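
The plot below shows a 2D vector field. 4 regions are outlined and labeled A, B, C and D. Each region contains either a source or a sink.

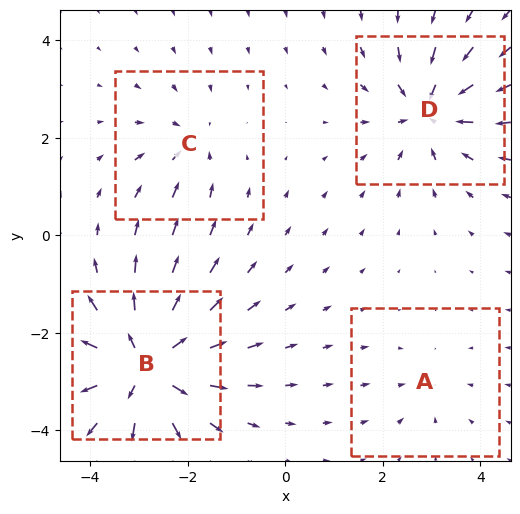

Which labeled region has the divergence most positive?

B

Divergence at each region's feature centre — A: about -2, B: about +8, C: about -3, D: about -6. Region B is most positive.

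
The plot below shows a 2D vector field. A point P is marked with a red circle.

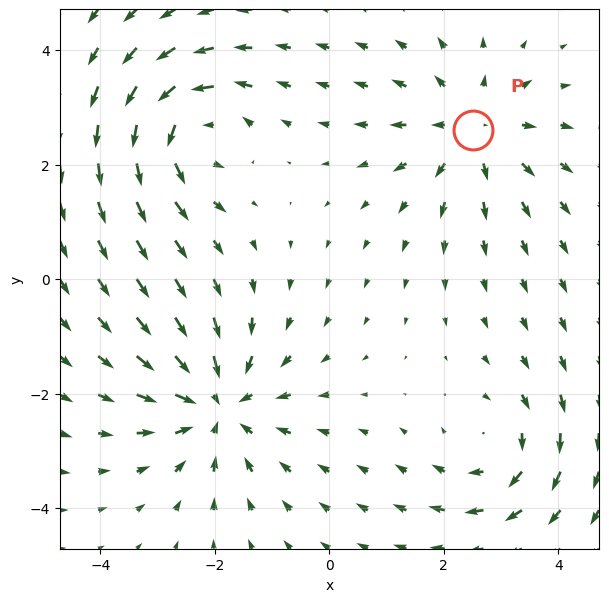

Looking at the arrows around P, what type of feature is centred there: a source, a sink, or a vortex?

At P (2.5, 2.6) the arrows spread outward. Divergence about +4, curl ≈0 — positive divergence with near-zero curl is a source.

source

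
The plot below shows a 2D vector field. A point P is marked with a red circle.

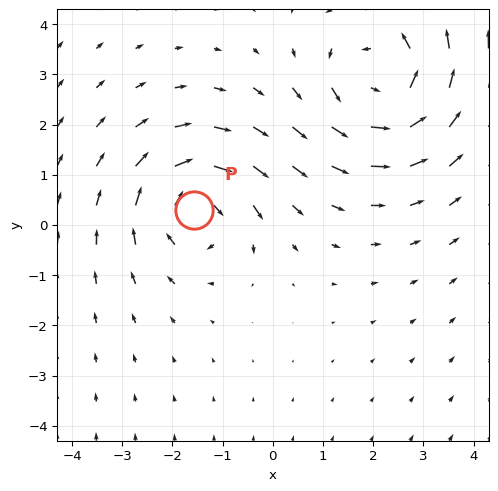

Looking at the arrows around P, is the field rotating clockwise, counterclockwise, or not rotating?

Near P at (-1.6, 0.3) the arrows circulate clockwise. The curl (z-component) there is about -4; negative curl means clockwise rotation.

clockwise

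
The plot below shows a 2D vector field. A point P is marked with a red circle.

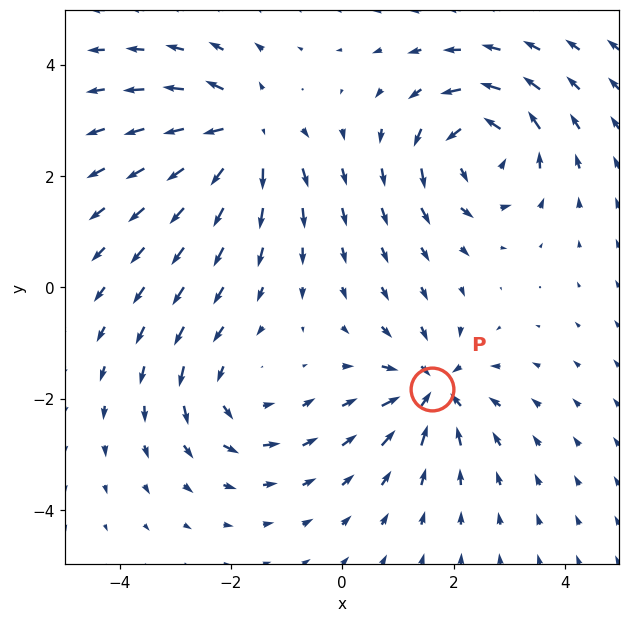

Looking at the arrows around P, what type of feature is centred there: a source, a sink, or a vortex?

At P (1.6, -1.8) the arrows converge inward. Divergence about -4, curl ≈0 — negative divergence with near-zero curl is a sink.

sink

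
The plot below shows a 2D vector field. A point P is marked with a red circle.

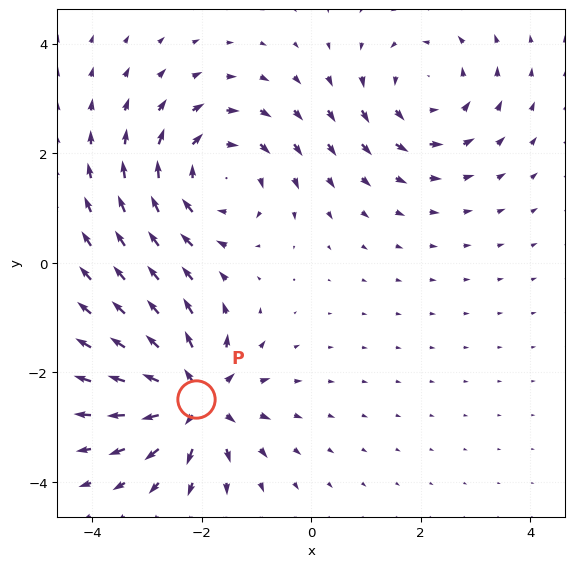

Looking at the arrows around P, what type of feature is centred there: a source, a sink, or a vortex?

source

At P (-2.1, -2.5) the arrows spread outward. Divergence about +7, curl ≈0 — positive divergence with near-zero curl is a source.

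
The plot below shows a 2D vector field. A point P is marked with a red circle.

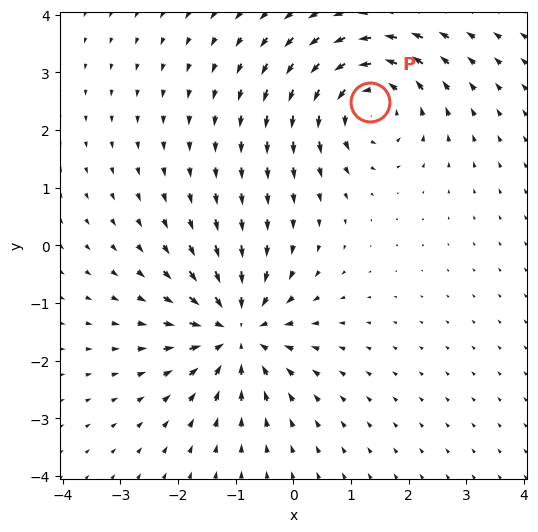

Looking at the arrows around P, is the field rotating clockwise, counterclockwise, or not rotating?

counterclockwise

Near P at (1.3, 2.5) the arrows circulate counterclockwise. The curl (z-component) there is about +5; positive curl means counterclockwise rotation.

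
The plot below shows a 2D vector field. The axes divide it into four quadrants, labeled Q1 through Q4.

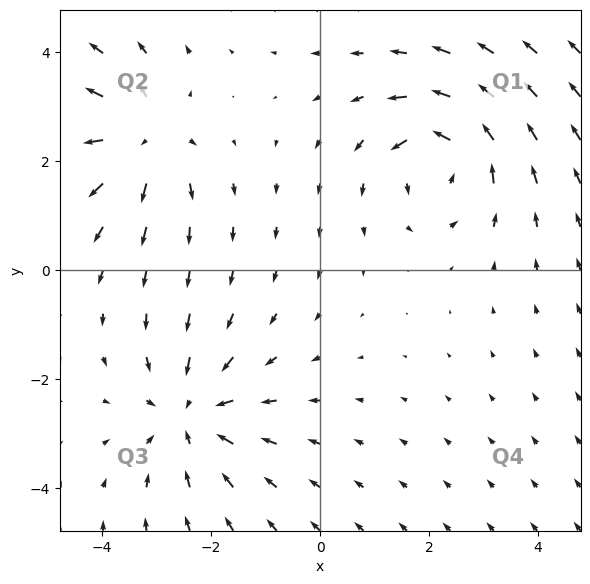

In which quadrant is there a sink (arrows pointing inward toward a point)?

Q3

The sink sits at approximately (-2.4, -2.6), which lies in quadrant Q3. The divergence there is about -3, negative as expected for a sink.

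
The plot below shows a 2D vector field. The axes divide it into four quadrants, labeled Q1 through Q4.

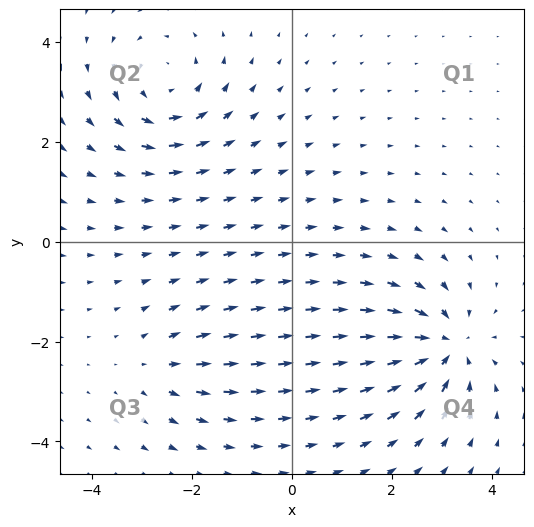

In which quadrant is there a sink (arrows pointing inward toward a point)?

The sink sits at approximately (3.1, -2.1), which lies in quadrant Q4. The divergence there is about -6, negative as expected for a sink.

Q4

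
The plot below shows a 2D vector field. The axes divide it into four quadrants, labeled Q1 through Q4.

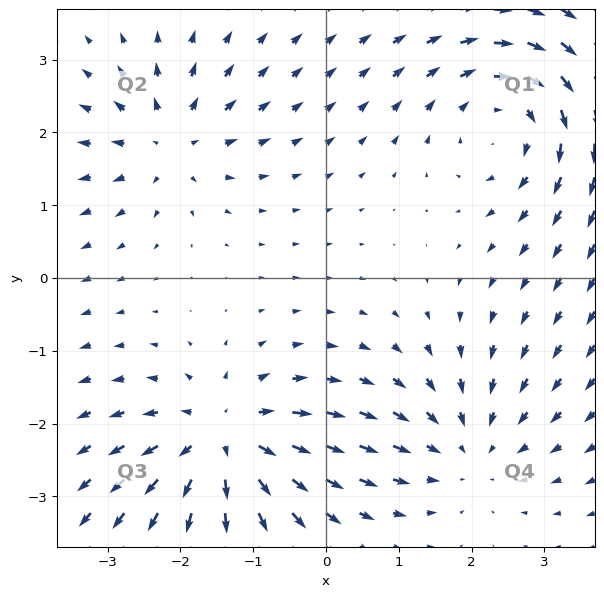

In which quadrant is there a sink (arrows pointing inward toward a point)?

Q4

The sink sits at approximately (2.0, -2.4), which lies in quadrant Q4. The divergence there is about -3, negative as expected for a sink.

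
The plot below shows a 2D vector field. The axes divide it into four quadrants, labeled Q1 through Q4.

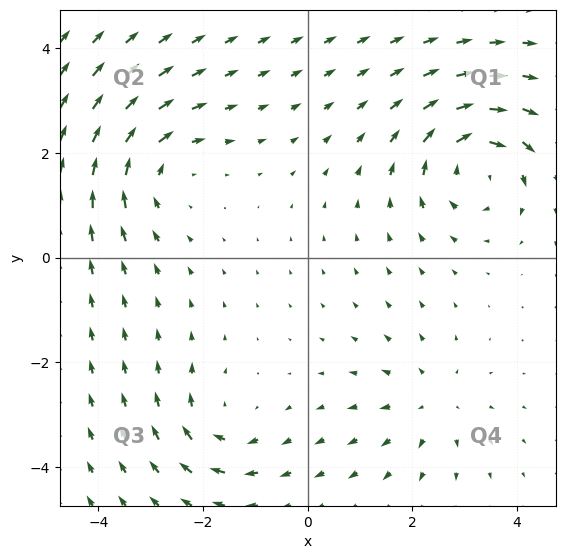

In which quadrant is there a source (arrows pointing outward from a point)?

The source sits at approximately (2.4, -2.8), which lies in quadrant Q4. The divergence there is about +3, positive as expected for a source.

Q4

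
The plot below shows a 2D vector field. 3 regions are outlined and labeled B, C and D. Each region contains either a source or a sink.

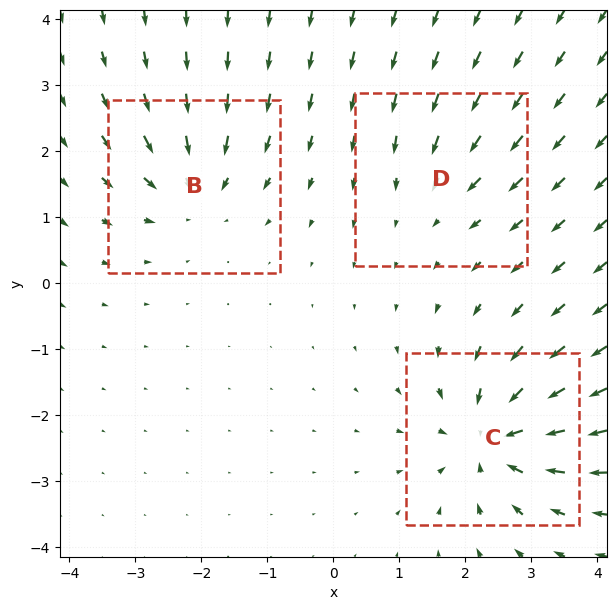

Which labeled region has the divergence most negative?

Divergence at each region's feature centre — B: about -4, C: about -6, D: about -3. Region C is most negative.

C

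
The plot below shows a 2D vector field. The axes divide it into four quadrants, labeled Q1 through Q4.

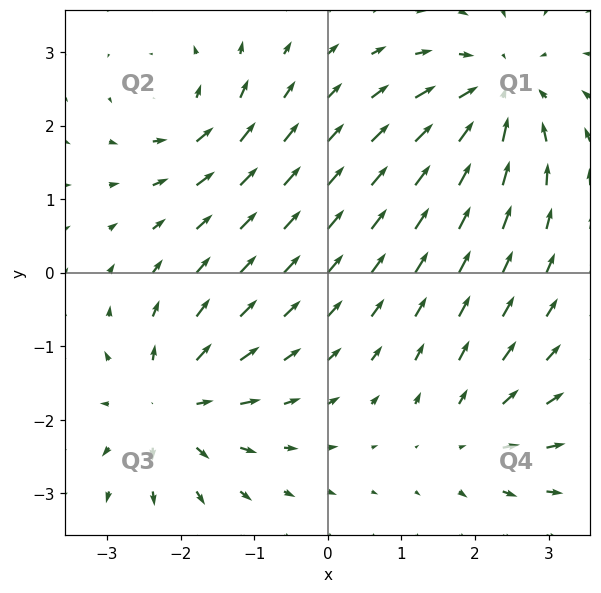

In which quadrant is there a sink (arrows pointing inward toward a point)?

Q1

The sink sits at approximately (2.3, 2.4), which lies in quadrant Q1. The divergence there is about -4, negative as expected for a sink.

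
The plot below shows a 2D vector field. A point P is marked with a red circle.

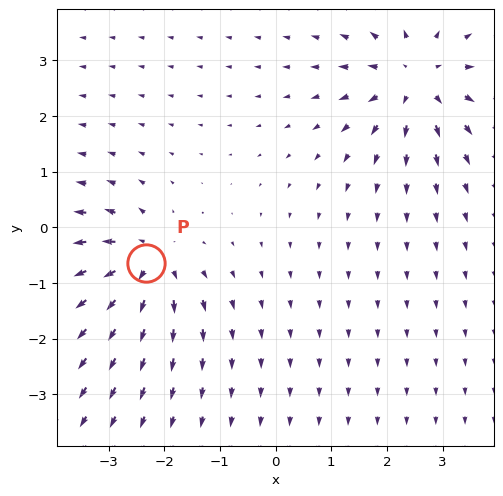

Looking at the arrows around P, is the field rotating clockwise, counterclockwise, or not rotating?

not rotating

Near P at (-2.3, -0.6) the arrows show no circulation. The curl there is ≈0.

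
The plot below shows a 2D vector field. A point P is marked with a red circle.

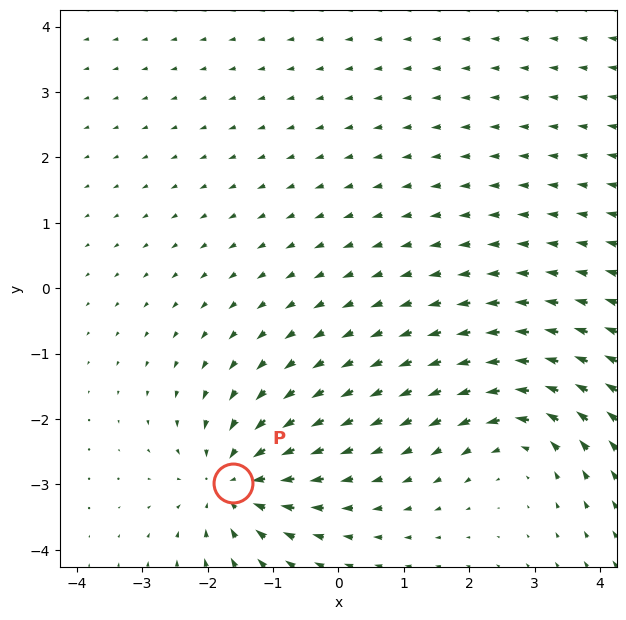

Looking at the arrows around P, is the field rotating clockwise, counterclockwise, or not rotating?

not rotating

Near P at (-1.6, -3.0) the arrows show no circulation. The curl there is ≈0.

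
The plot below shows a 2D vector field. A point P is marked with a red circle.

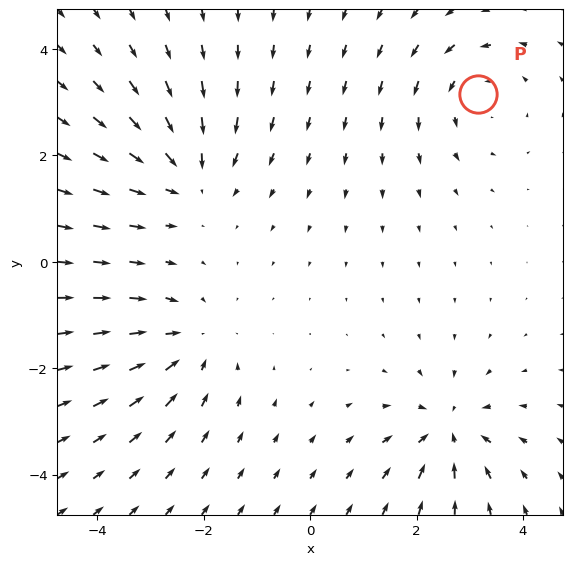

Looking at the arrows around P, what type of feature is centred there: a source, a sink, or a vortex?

vortex

At P (3.2, 3.2) the arrows circulate counterclockwise. Divergence ≈0, curl about +3 — near-zero divergence with nonzero curl is a vortex.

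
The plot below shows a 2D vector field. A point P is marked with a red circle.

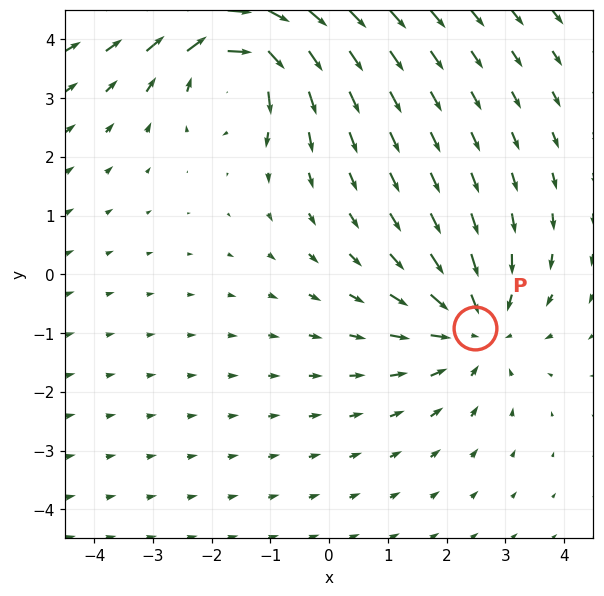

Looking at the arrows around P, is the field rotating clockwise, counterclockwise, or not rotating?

Near P at (2.5, -0.9) the arrows show no circulation. The curl there is ≈0.

not rotating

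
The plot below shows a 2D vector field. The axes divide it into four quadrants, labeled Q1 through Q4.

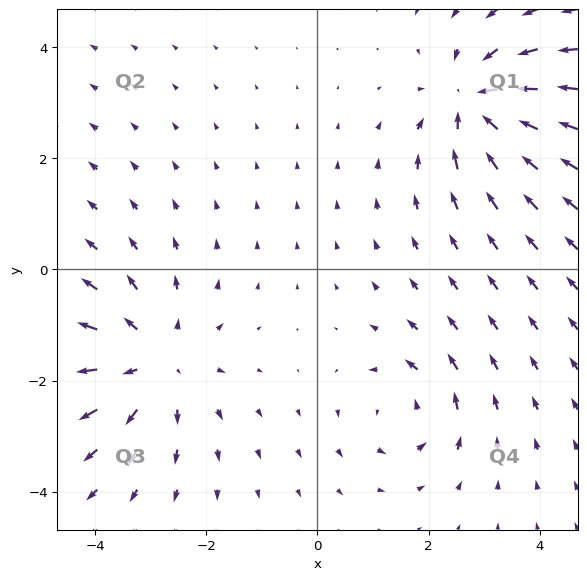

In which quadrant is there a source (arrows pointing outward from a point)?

Q3

The source sits at approximately (-2.9, -1.6), which lies in quadrant Q3. The divergence there is about +4, positive as expected for a source.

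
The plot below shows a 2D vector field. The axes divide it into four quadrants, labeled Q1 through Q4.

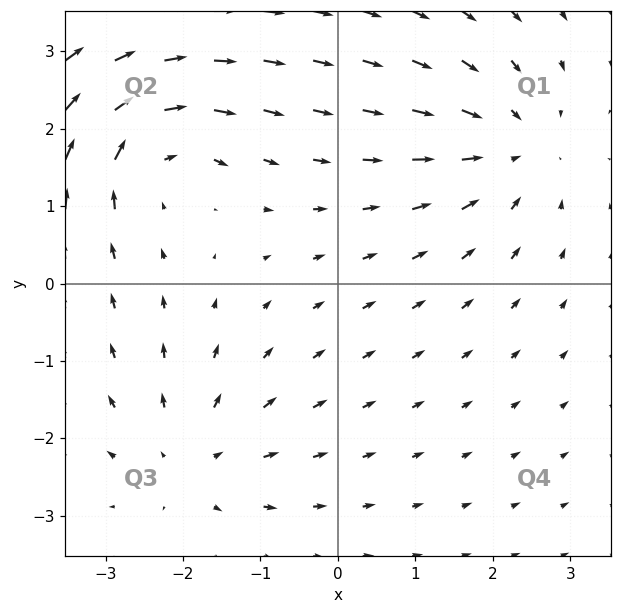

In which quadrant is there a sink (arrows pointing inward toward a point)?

The sink sits at approximately (2.2, 1.8), which lies in quadrant Q1. The divergence there is about -4, negative as expected for a sink.

Q1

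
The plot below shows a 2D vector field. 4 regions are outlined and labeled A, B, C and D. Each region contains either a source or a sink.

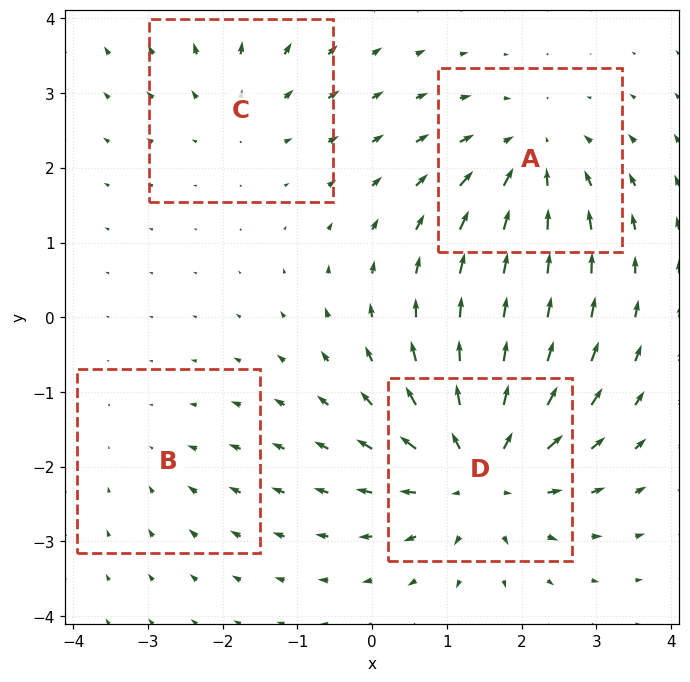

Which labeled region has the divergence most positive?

Divergence at each region's feature centre — A: about -5, B: about -2, C: about +3, D: about +7. Region D is most positive.

D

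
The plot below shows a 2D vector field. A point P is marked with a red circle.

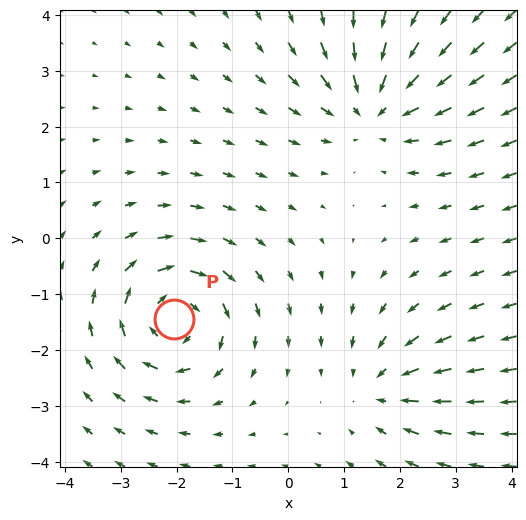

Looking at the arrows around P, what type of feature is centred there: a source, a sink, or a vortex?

At P (-2.1, -1.5) the arrows circulate clockwise. Divergence ≈0, curl about -5 — near-zero divergence with nonzero curl is a vortex.

vortex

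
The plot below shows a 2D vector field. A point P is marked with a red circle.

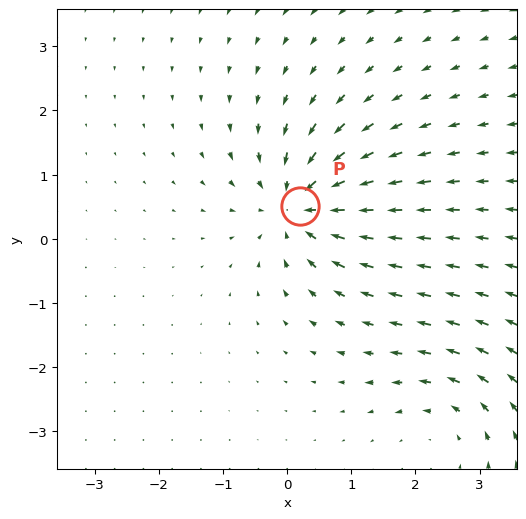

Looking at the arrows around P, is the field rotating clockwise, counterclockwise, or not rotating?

Near P at (0.2, 0.5) the arrows show no circulation. The curl there is ≈0.

not rotating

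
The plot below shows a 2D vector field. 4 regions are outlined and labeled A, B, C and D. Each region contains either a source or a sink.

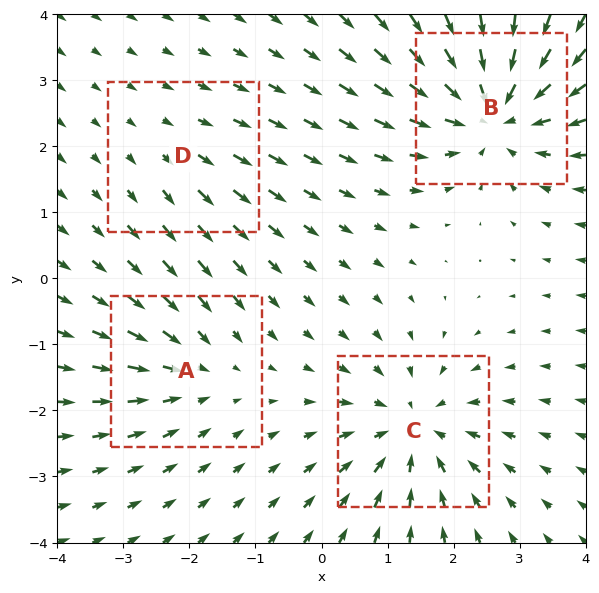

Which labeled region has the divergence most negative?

B

Divergence at each region's feature centre — A: about -3, B: about -7, C: about -5, D: about +2. Region B is most negative.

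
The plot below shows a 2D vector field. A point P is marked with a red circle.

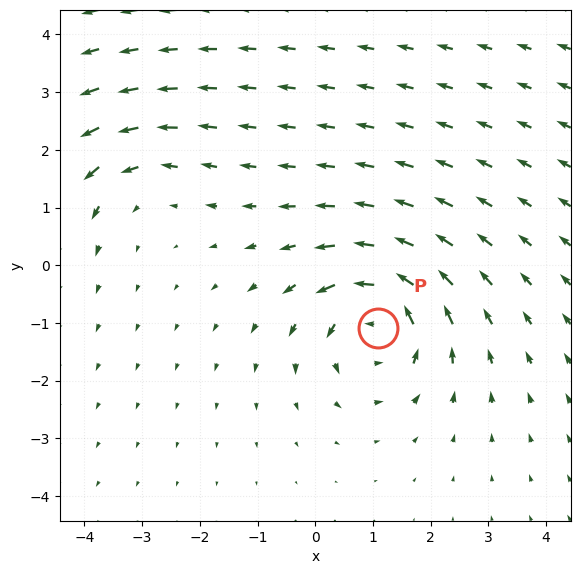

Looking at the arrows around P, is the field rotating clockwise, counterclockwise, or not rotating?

counterclockwise

Near P at (1.1, -1.1) the arrows circulate counterclockwise. The curl (z-component) there is about +5; positive curl means counterclockwise rotation.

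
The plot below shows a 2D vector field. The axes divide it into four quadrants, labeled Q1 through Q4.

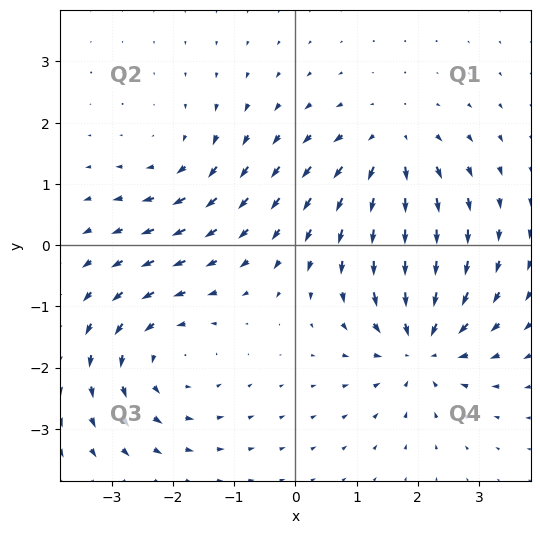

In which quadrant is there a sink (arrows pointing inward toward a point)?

The sink sits at approximately (2.1, -1.6), which lies in quadrant Q4. The divergence there is about -5, negative as expected for a sink.

Q4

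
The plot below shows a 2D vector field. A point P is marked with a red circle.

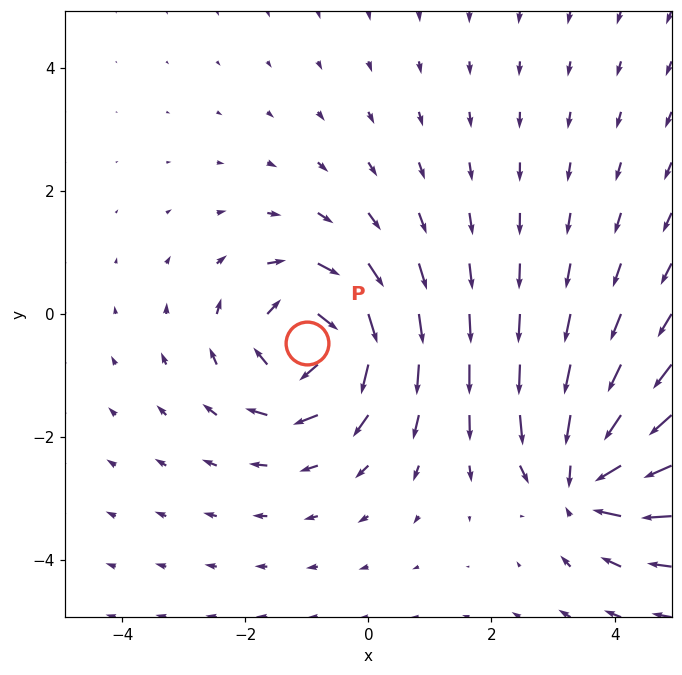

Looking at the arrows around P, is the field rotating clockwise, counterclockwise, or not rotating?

Near P at (-1.0, -0.5) the arrows circulate clockwise. The curl (z-component) there is about -5; negative curl means clockwise rotation.

clockwise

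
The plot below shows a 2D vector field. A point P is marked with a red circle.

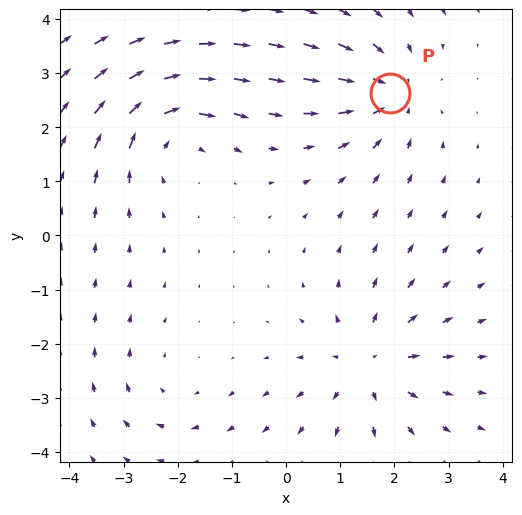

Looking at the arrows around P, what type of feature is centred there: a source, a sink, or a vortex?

sink

At P (1.9, 2.6) the arrows converge inward. Divergence about -4, curl ≈0 — negative divergence with near-zero curl is a sink.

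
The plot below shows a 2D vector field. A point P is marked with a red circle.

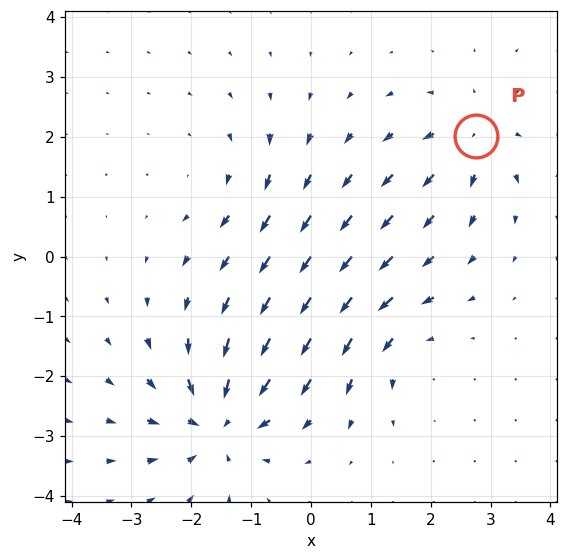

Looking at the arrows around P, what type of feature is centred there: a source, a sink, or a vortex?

At P (2.8, 2.0) the arrows spread outward. Divergence about +3, curl ≈0 — positive divergence with near-zero curl is a source.

source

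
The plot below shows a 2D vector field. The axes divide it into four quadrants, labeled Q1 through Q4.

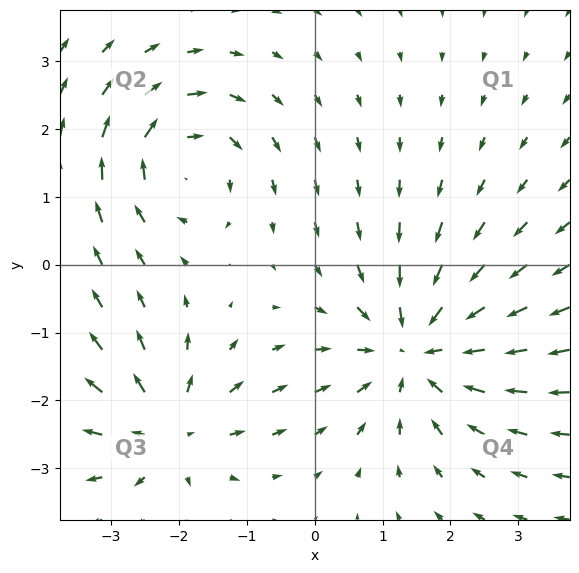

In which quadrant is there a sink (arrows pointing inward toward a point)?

Q4

The sink sits at approximately (1.5, -1.3), which lies in quadrant Q4. The divergence there is about -4, negative as expected for a sink.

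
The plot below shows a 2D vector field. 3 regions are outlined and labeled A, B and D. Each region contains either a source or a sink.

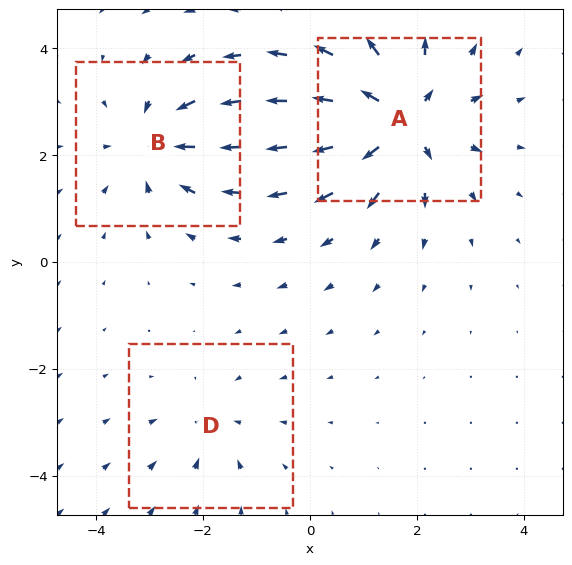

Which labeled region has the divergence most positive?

A

Divergence at each region's feature centre — A: about +5, B: about -3, D: about -2. Region A is most positive.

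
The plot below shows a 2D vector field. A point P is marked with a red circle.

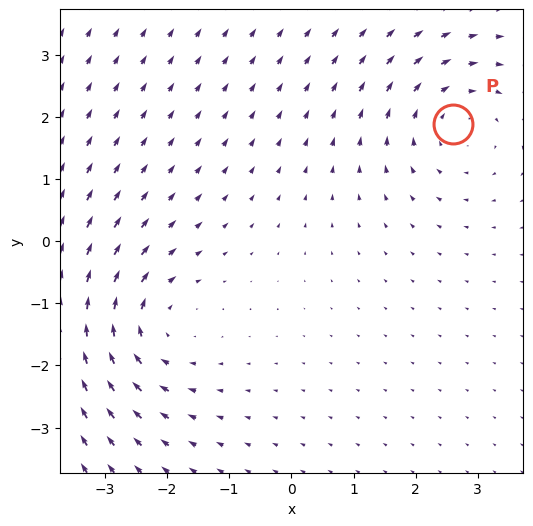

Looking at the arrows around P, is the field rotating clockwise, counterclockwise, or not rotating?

clockwise

Near P at (2.6, 1.9) the arrows circulate clockwise. The curl (z-component) there is about -2; negative curl means clockwise rotation.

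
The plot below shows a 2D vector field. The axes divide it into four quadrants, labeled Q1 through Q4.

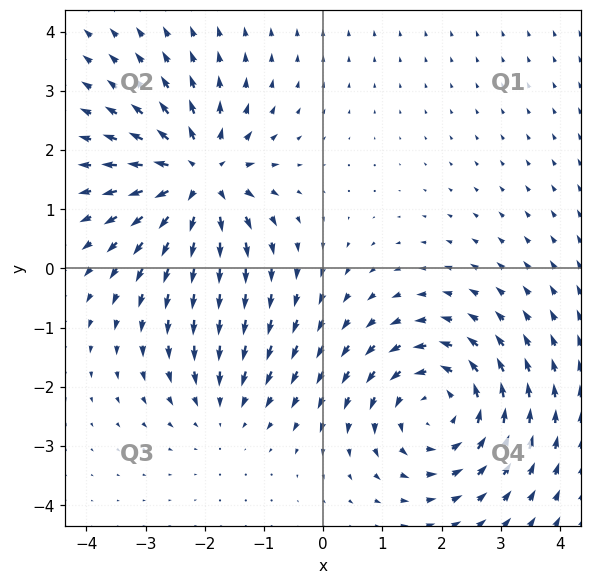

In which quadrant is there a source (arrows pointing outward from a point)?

The source sits at approximately (-2.1, 1.5), which lies in quadrant Q2. The divergence there is about +6, positive as expected for a source.

Q2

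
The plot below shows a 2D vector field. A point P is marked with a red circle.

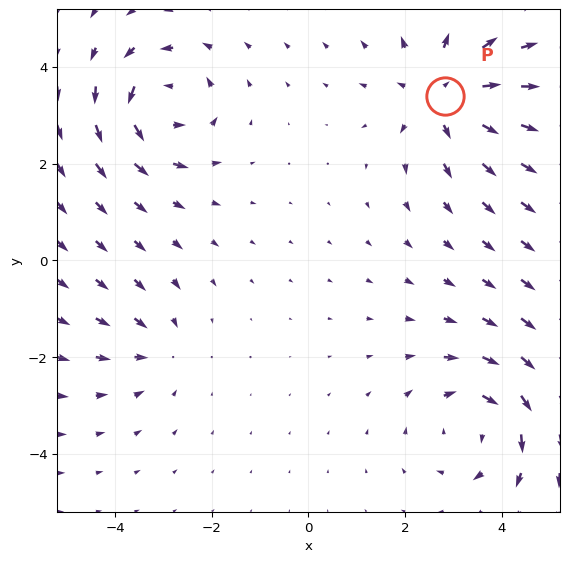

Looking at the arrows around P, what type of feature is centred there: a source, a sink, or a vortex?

At P (2.8, 3.4) the arrows spread outward. Divergence about +4, curl ≈0 — positive divergence with near-zero curl is a source.

source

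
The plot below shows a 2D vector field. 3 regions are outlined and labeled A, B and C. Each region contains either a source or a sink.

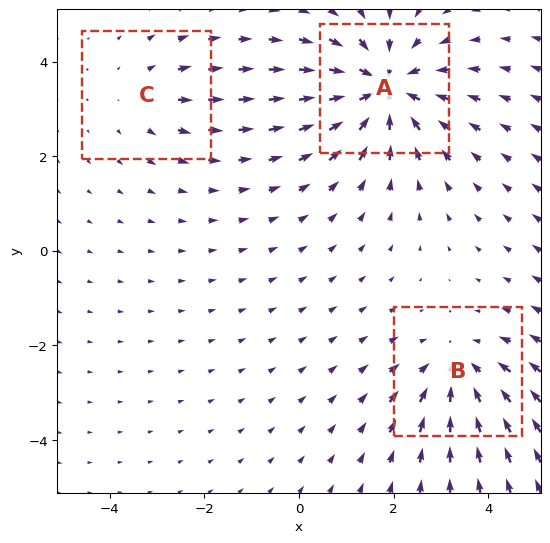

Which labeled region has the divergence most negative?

Divergence at each region's feature centre — A: about -5, B: about -3, C: about +2. Region A is most negative.

A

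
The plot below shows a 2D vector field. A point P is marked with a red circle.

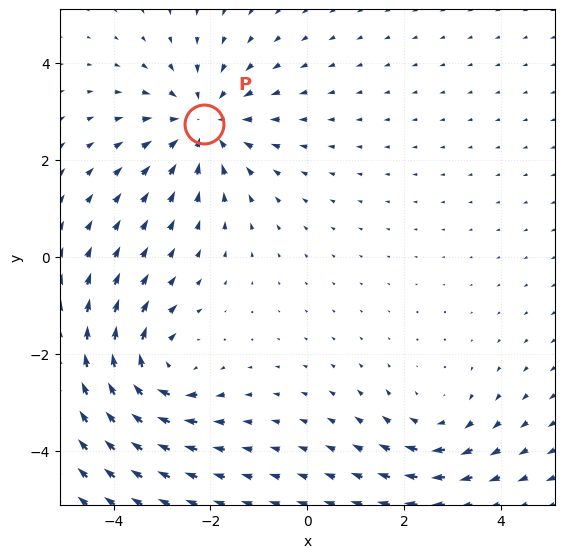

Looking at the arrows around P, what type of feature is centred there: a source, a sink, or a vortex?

At P (-2.1, 2.8) the arrows converge inward. Divergence about -4, curl ≈0 — negative divergence with near-zero curl is a sink.

sink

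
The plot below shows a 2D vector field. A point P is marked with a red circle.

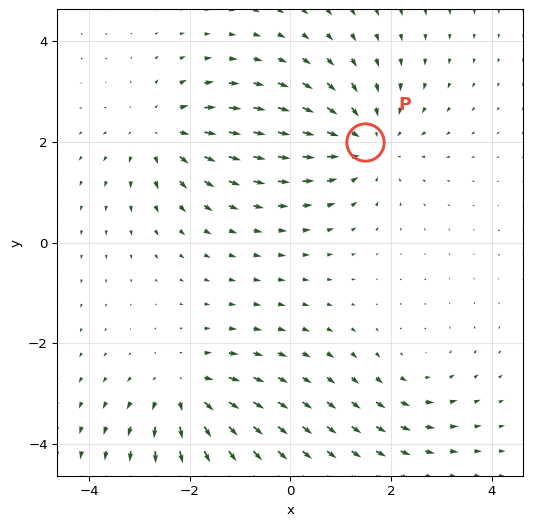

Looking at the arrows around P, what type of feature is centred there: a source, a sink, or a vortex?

sink

At P (1.5, 2.0) the arrows converge inward. Divergence about -4, curl ≈0 — negative divergence with near-zero curl is a sink.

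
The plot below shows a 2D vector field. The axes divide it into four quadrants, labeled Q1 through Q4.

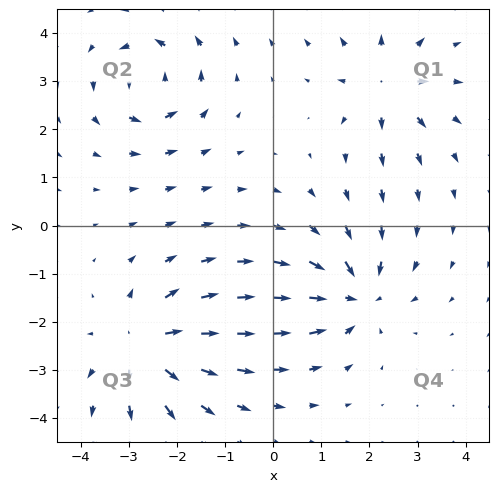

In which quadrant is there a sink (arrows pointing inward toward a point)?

The sink sits at approximately (1.7, -1.5), which lies in quadrant Q4. The divergence there is about -6, negative as expected for a sink.

Q4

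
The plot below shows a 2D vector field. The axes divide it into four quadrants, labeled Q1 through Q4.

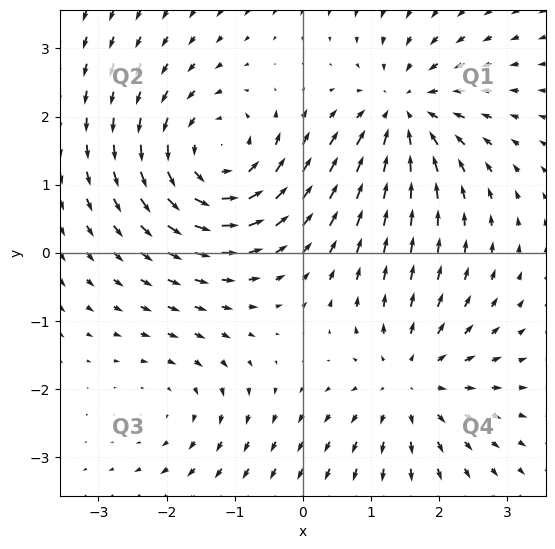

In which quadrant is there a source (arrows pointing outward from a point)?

Q4

The source sits at approximately (1.6, -1.9), which lies in quadrant Q4. The divergence there is about +4, positive as expected for a source.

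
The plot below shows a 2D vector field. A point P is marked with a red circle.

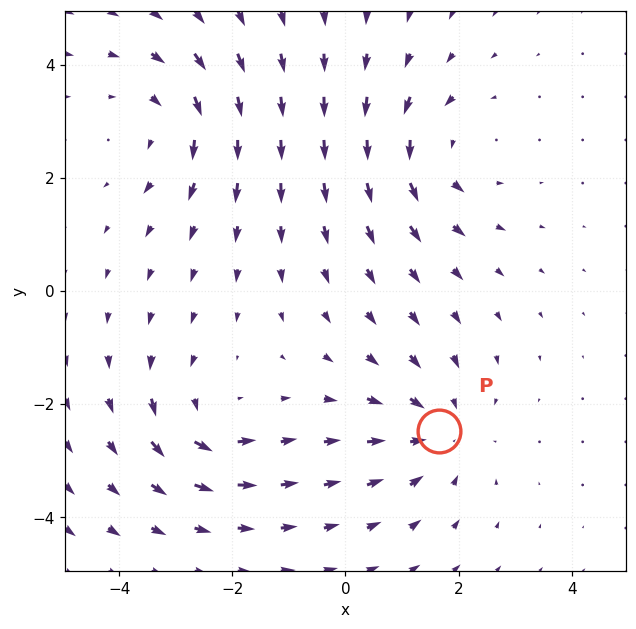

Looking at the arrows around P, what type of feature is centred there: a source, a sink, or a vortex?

sink

At P (1.6, -2.5) the arrows converge inward. Divergence about -4, curl ≈0 — negative divergence with near-zero curl is a sink.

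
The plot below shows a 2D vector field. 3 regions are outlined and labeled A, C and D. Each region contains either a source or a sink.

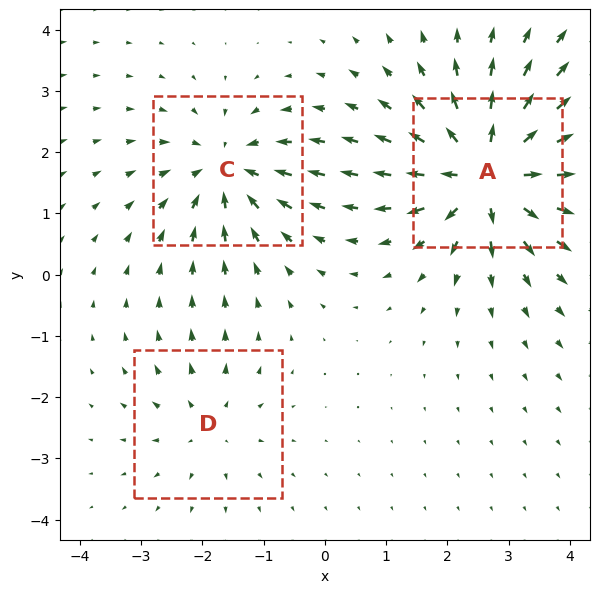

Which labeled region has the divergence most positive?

Divergence at each region's feature centre — A: about +6, C: about -4, D: about +2. Region A is most positive.

A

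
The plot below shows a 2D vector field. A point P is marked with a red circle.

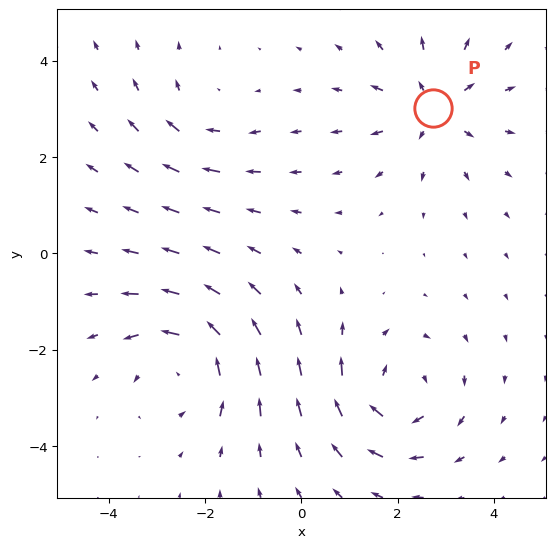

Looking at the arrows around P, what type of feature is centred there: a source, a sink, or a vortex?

At P (2.7, 3.0) the arrows spread outward. Divergence about +4, curl ≈0 — positive divergence with near-zero curl is a source.

source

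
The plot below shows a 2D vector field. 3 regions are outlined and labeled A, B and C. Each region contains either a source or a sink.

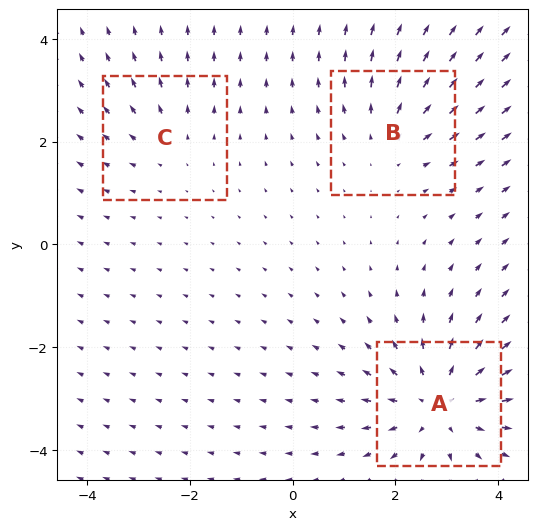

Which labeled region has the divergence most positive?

A

Divergence at each region's feature centre — A: about +4, B: about +3, C: about +2. Region A is most positive.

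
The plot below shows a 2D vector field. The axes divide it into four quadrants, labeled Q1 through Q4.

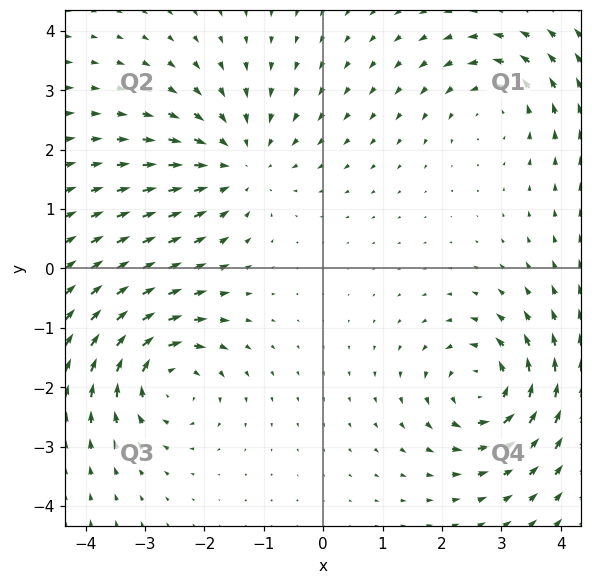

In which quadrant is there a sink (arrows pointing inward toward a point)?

Q2

The sink sits at approximately (-1.4, 1.8), which lies in quadrant Q2. The divergence there is about -4, negative as expected for a sink.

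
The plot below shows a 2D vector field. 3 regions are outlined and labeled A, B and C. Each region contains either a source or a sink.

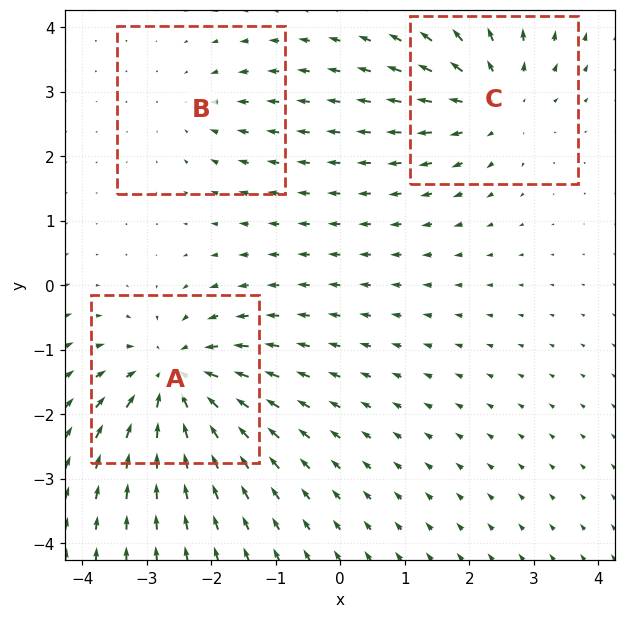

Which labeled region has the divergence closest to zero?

Divergence at each region's feature centre — A: about -5, B: about -2, C: about +4. Region B is closest to zero.

B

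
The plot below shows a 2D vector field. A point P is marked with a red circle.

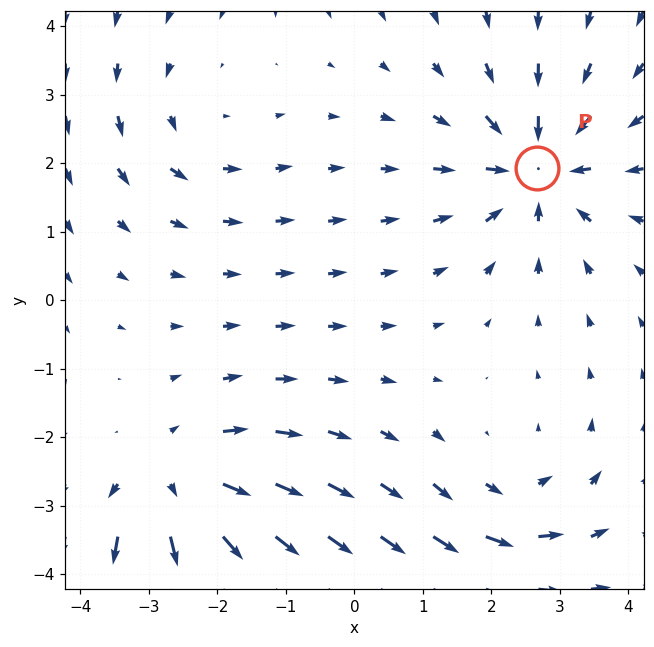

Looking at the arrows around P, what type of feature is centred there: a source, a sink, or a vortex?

At P (2.7, 1.9) the arrows converge inward. Divergence about -5, curl ≈0 — negative divergence with near-zero curl is a sink.

sink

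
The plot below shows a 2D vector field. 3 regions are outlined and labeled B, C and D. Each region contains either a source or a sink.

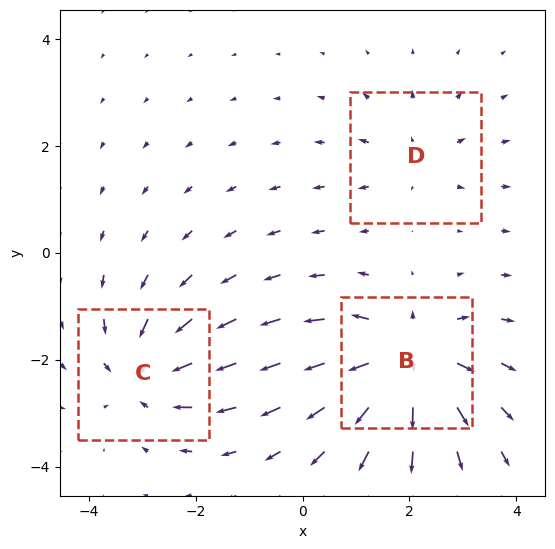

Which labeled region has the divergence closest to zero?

Divergence at each region's feature centre — B: about +5, C: about -4, D: about +2. Region D is closest to zero.

D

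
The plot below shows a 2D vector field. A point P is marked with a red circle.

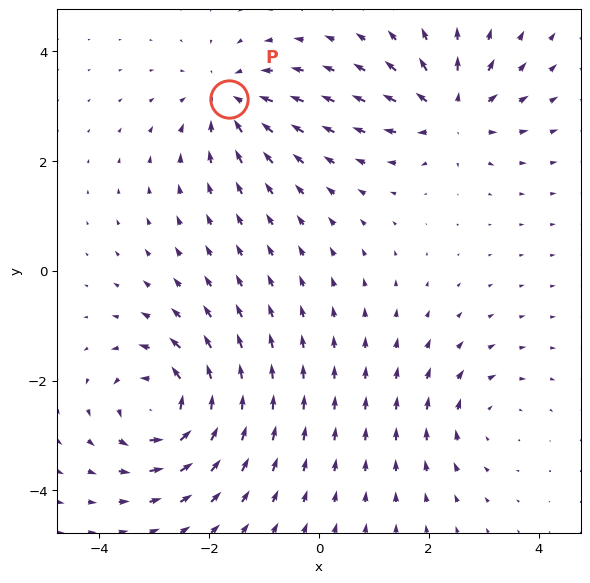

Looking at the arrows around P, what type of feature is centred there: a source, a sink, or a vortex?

At P (-1.6, 3.1) the arrows converge inward. Divergence about -4, curl ≈0 — negative divergence with near-zero curl is a sink.

sink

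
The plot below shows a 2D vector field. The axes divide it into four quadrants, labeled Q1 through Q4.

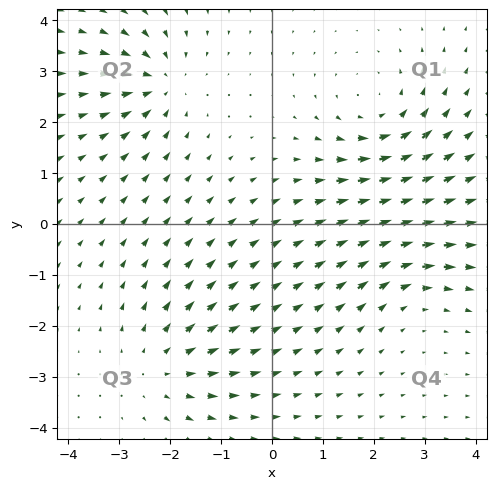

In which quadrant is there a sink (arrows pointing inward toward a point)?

The sink sits at approximately (-2.2, 2.8), which lies in quadrant Q2. The divergence there is about -5, negative as expected for a sink.

Q2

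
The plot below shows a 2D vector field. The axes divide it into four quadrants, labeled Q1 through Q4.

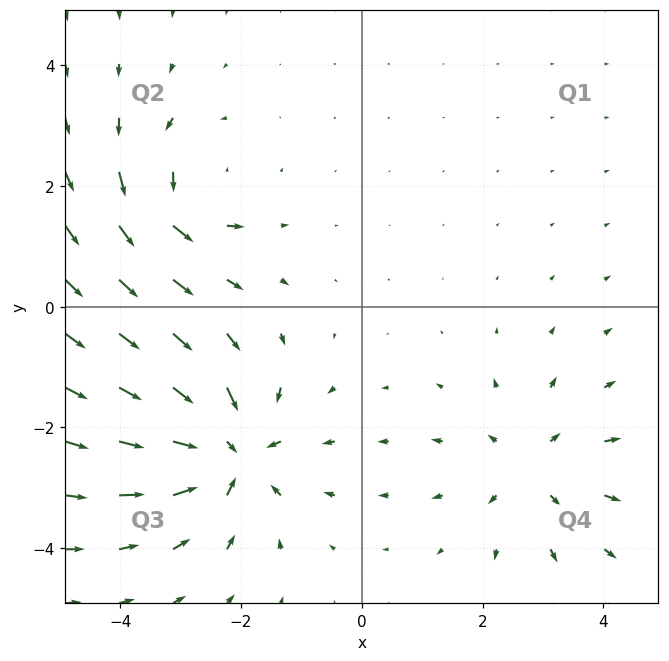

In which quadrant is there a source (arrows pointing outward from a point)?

Q4

The source sits at approximately (2.8, -2.7), which lies in quadrant Q4. The divergence there is about +3, positive as expected for a source.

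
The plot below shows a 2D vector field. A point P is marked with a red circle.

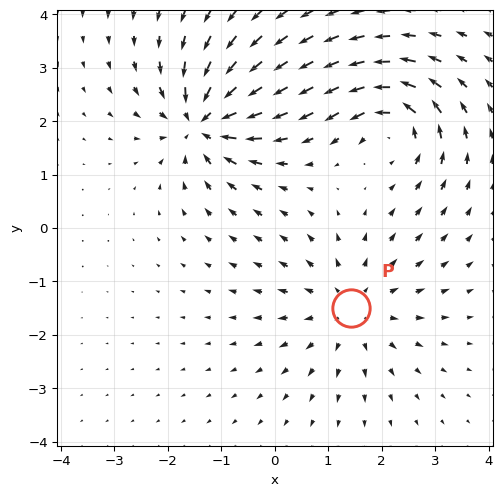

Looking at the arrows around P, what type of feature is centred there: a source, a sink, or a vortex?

source

At P (1.4, -1.5) the arrows spread outward. Divergence about +3, curl ≈0 — positive divergence with near-zero curl is a source.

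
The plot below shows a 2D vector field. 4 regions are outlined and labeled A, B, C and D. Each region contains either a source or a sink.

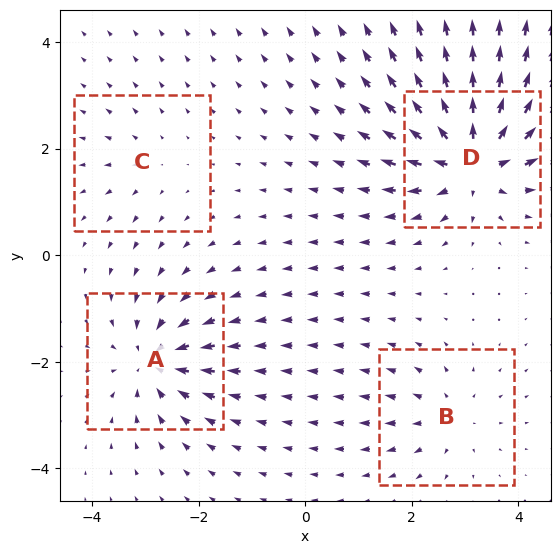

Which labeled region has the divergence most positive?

D

Divergence at each region's feature centre — A: about -6, B: about +4, C: about +2, D: about +9. Region D is most positive.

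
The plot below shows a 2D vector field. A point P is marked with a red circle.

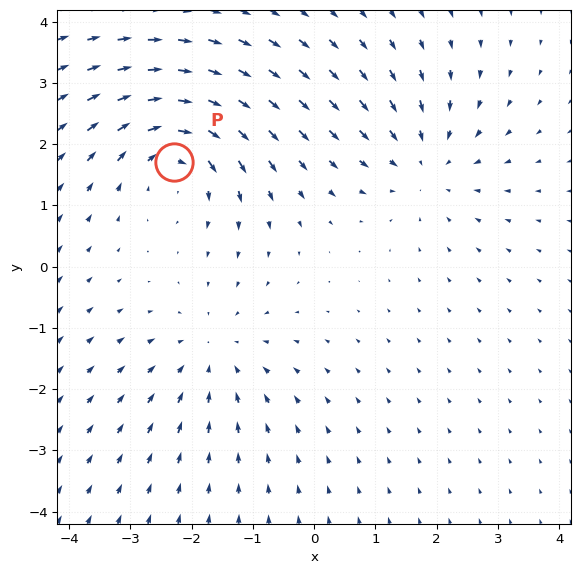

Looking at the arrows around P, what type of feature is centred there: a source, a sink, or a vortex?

vortex

At P (-2.3, 1.7) the arrows circulate clockwise. Divergence ≈0, curl about -4 — near-zero divergence with nonzero curl is a vortex.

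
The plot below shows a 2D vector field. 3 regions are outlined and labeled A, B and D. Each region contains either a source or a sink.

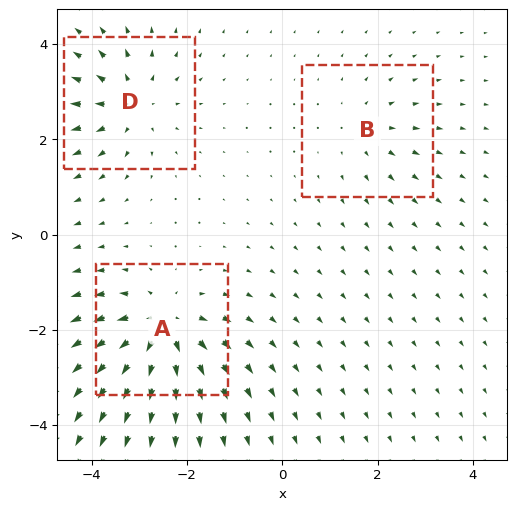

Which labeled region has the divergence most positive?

A

Divergence at each region's feature centre — A: about +6, B: about +2, D: about +4. Region A is most positive.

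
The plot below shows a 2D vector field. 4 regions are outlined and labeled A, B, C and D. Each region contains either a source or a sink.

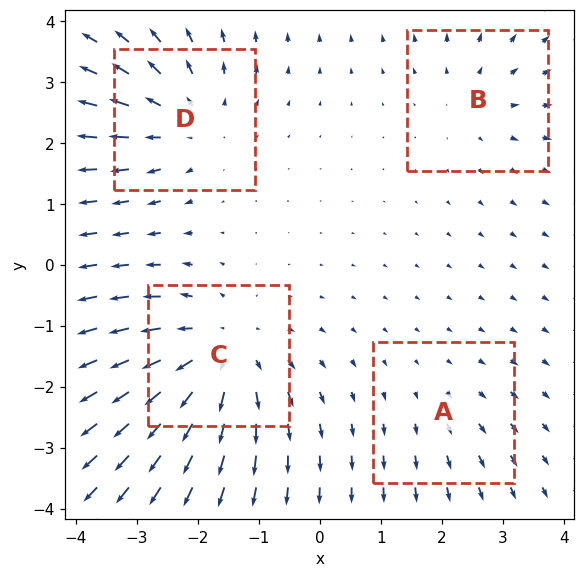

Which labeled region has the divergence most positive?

Divergence at each region's feature centre — A: about +2, B: about +3, C: about +6, D: about +4. Region C is most positive.

C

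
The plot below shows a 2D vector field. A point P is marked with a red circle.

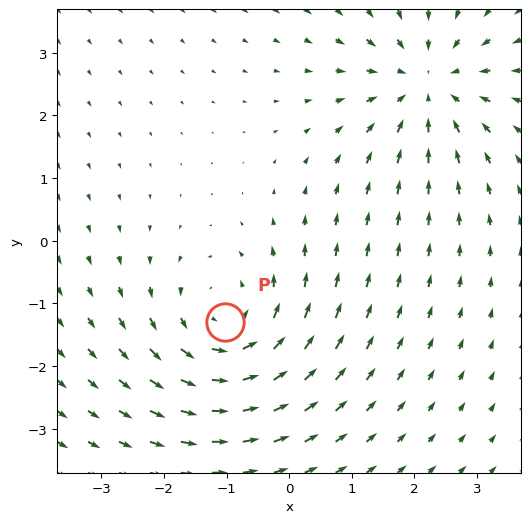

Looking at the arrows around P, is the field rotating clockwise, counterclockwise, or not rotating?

counterclockwise

Near P at (-1.0, -1.3) the arrows circulate counterclockwise. The curl (z-component) there is about +3; positive curl means counterclockwise rotation.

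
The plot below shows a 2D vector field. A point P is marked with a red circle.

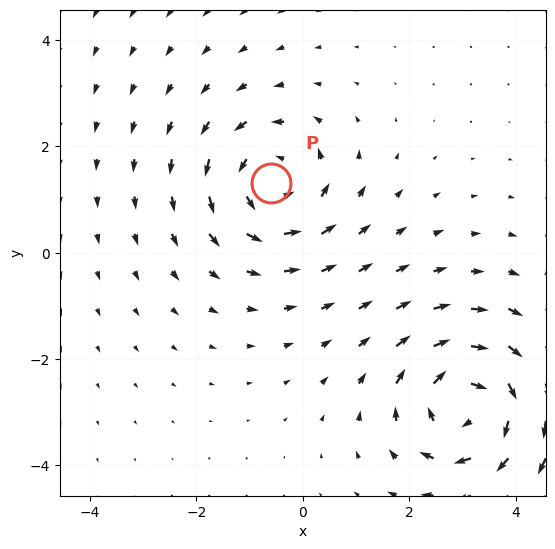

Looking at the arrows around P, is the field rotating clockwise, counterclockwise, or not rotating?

counterclockwise

Near P at (-0.6, 1.3) the arrows circulate counterclockwise. The curl (z-component) there is about +4; positive curl means counterclockwise rotation.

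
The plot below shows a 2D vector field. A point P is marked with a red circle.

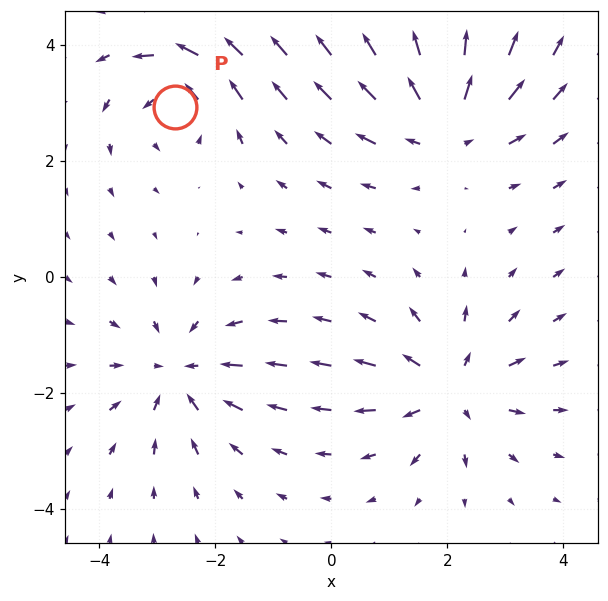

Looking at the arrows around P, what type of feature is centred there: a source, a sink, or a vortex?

vortex

At P (-2.7, 2.9) the arrows circulate counterclockwise. Divergence ≈0, curl about +5 — near-zero divergence with nonzero curl is a vortex.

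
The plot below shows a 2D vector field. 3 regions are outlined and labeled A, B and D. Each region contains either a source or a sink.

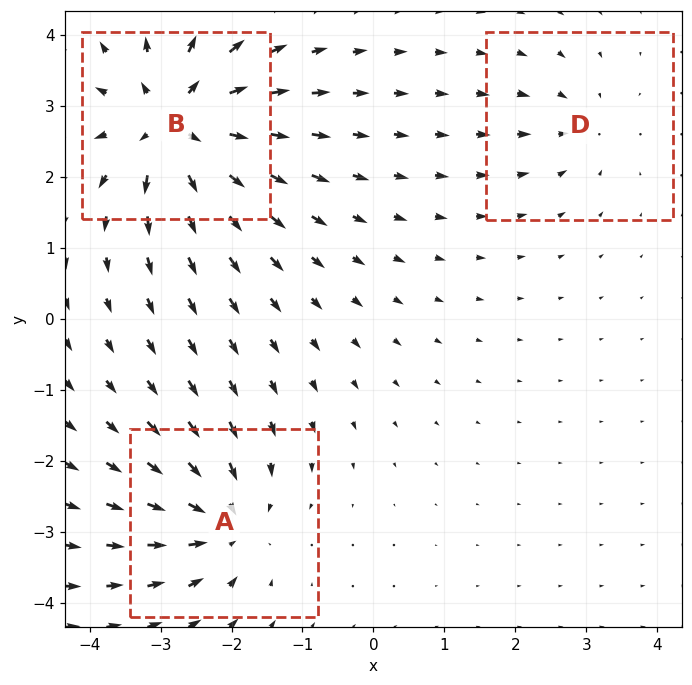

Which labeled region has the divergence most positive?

Divergence at each region's feature centre — A: about -4, B: about +6, D: about -2. Region B is most positive.

B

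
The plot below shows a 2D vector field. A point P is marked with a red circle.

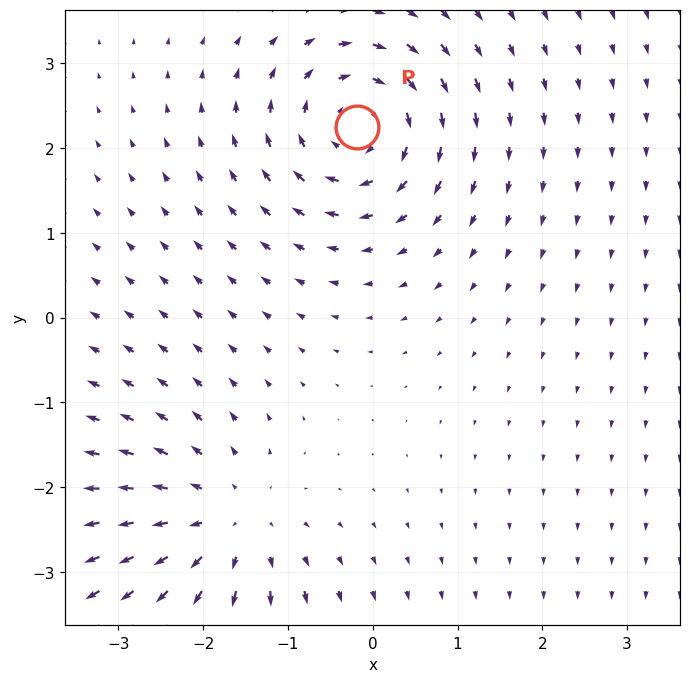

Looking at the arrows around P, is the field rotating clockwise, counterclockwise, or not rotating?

clockwise

Near P at (-0.2, 2.3) the arrows circulate clockwise. The curl (z-component) there is about -5; negative curl means clockwise rotation.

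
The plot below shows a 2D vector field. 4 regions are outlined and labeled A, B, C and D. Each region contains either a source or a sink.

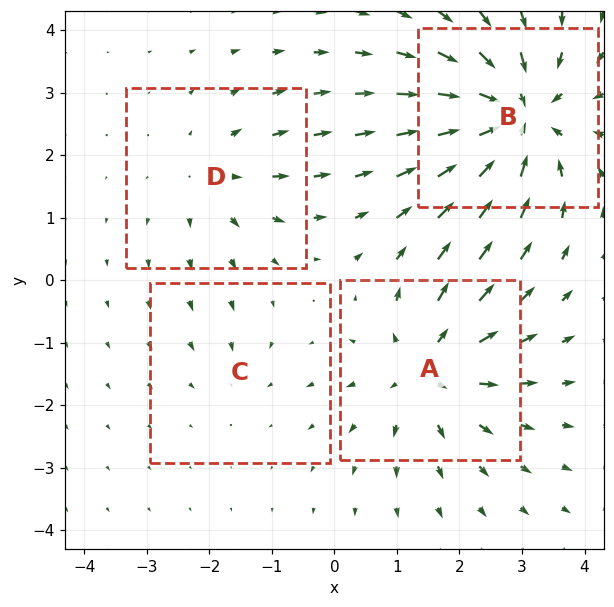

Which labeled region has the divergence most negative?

Divergence at each region's feature centre — A: about +5, B: about -7, C: about -2, D: about +3. Region B is most negative.

B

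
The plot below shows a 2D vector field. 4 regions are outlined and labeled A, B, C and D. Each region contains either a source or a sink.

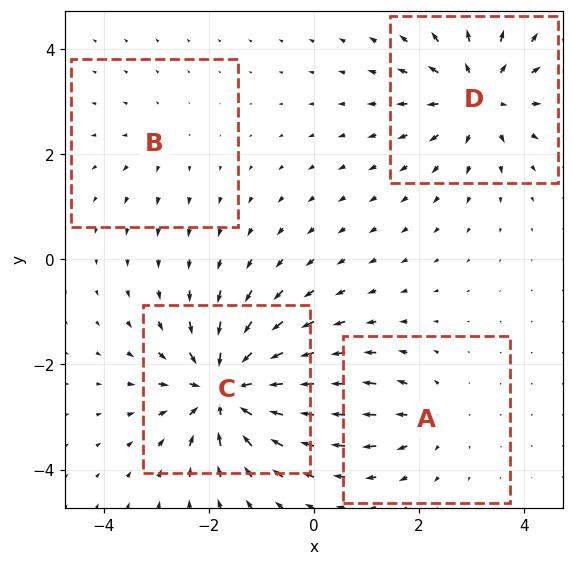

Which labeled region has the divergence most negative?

C

Divergence at each region's feature centre — A: about +3, B: about +2, C: about -8, D: about +6. Region C is most negative.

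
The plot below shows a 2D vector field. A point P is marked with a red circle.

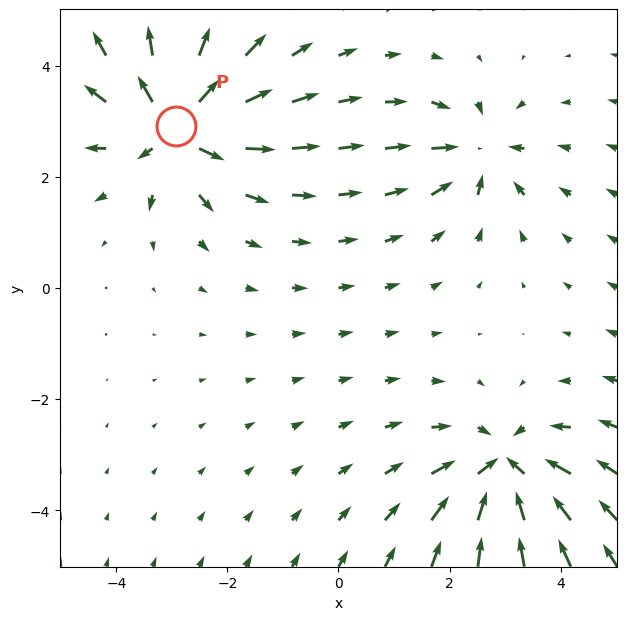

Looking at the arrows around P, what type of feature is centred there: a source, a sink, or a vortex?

At P (-2.9, 2.9) the arrows spread outward. Divergence about +6, curl ≈0 — positive divergence with near-zero curl is a source.

source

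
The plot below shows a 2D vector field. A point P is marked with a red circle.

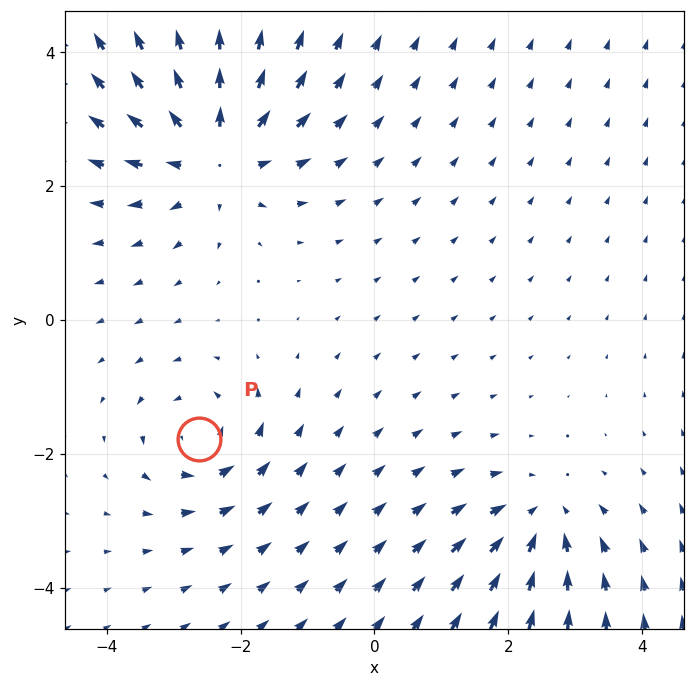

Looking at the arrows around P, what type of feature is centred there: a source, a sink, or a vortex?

vortex

At P (-2.6, -1.8) the arrows circulate counterclockwise. Divergence ≈0, curl about +4 — near-zero divergence with nonzero curl is a vortex.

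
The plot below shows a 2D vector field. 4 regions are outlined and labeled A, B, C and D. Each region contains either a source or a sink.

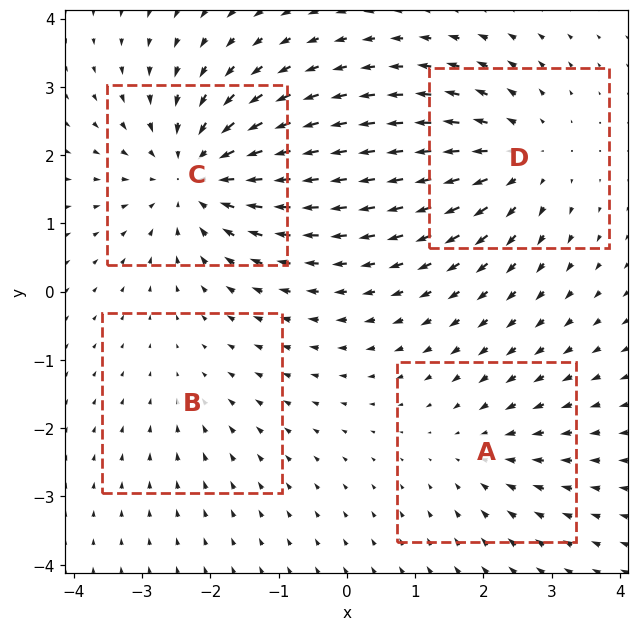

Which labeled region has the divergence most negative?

Divergence at each region's feature centre — A: about -3, B: about -2, C: about -6, D: about +4. Region C is most negative.

C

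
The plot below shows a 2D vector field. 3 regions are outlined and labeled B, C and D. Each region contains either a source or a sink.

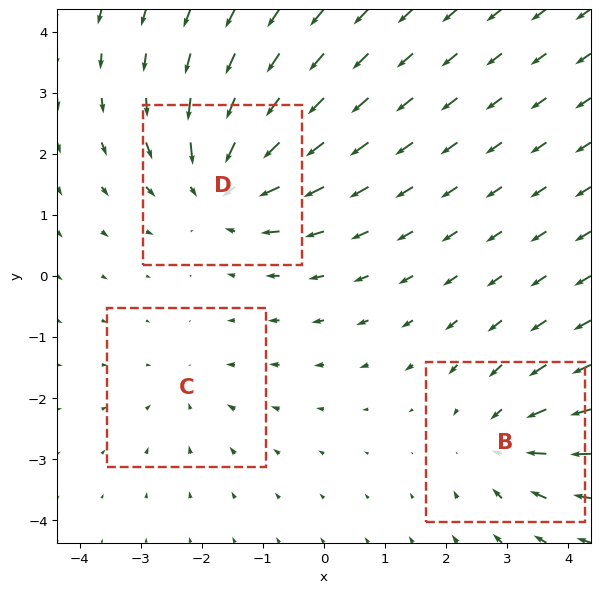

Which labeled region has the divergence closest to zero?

C

Divergence at each region's feature centre — B: about -3, C: about -2, D: about -4. Region C is closest to zero.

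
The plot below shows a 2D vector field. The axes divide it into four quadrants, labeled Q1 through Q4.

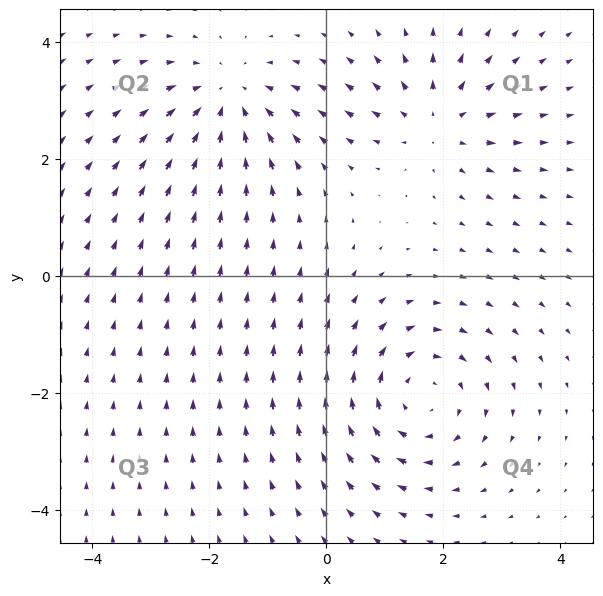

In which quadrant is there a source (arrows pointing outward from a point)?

Q1

The source sits at approximately (1.9, 2.6), which lies in quadrant Q1. The divergence there is about +3, positive as expected for a source.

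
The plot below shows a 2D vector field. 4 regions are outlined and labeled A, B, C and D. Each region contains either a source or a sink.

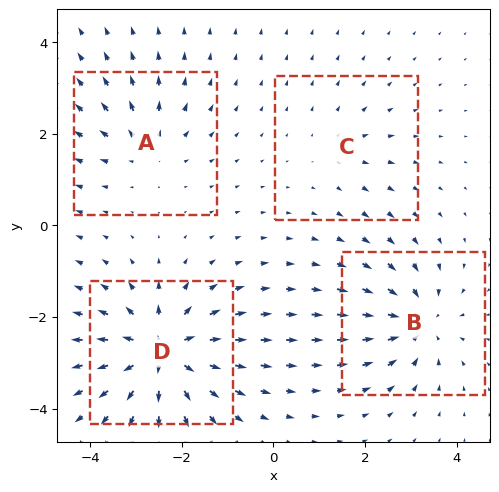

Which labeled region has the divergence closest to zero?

Divergence at each region's feature centre — A: about +4, B: about -5, C: about +2, D: about +7. Region C is closest to zero.

C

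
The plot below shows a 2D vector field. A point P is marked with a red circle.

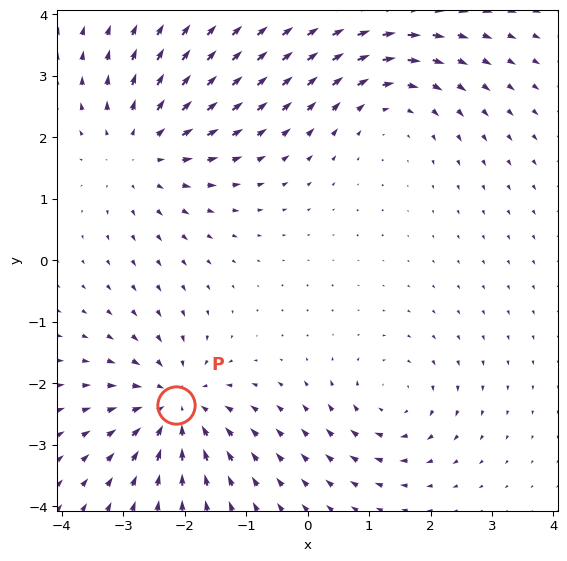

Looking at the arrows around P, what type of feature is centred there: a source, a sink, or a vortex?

At P (-2.1, -2.4) the arrows converge inward. Divergence about -5, curl ≈0 — negative divergence with near-zero curl is a sink.

sink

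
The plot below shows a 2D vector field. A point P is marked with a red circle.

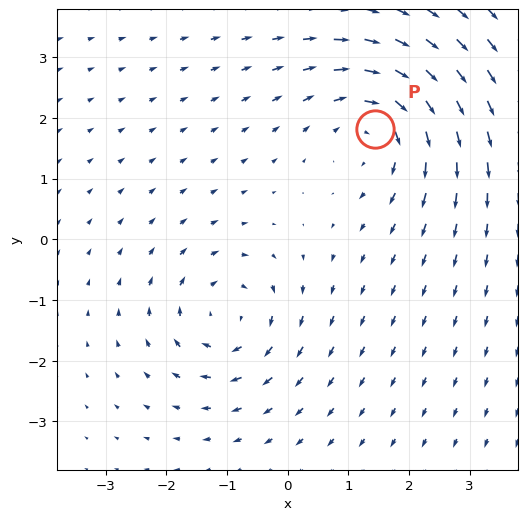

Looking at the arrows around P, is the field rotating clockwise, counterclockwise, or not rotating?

clockwise

Near P at (1.4, 1.8) the arrows circulate clockwise. The curl (z-component) there is about -4; negative curl means clockwise rotation.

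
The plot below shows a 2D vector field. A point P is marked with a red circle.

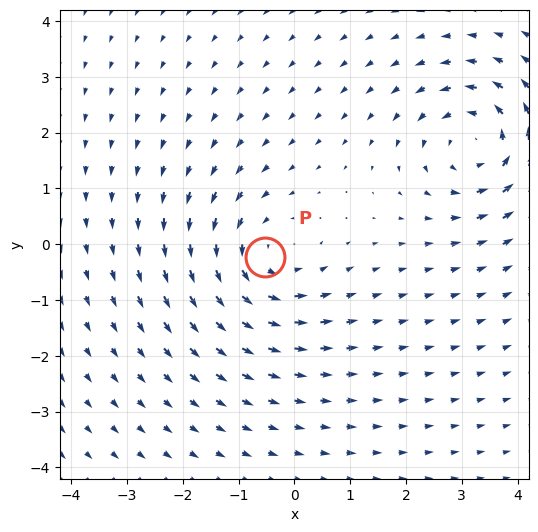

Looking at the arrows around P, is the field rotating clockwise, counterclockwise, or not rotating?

Near P at (-0.5, -0.2) the arrows circulate counterclockwise. The curl (z-component) there is about +4; positive curl means counterclockwise rotation.

counterclockwise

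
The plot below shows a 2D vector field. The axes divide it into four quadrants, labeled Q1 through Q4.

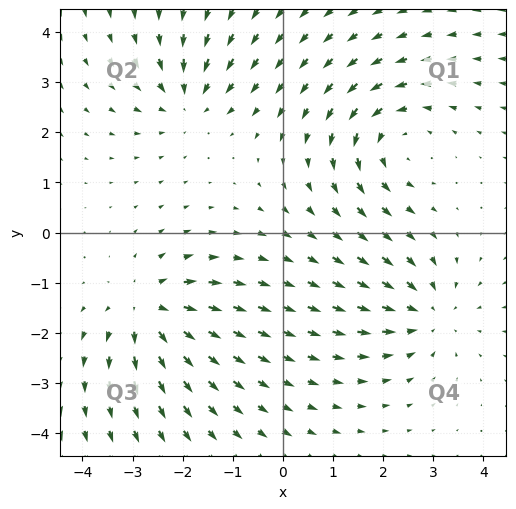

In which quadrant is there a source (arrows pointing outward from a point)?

Q3

The source sits at approximately (-2.7, -1.5), which lies in quadrant Q3. The divergence there is about +4, positive as expected for a source.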